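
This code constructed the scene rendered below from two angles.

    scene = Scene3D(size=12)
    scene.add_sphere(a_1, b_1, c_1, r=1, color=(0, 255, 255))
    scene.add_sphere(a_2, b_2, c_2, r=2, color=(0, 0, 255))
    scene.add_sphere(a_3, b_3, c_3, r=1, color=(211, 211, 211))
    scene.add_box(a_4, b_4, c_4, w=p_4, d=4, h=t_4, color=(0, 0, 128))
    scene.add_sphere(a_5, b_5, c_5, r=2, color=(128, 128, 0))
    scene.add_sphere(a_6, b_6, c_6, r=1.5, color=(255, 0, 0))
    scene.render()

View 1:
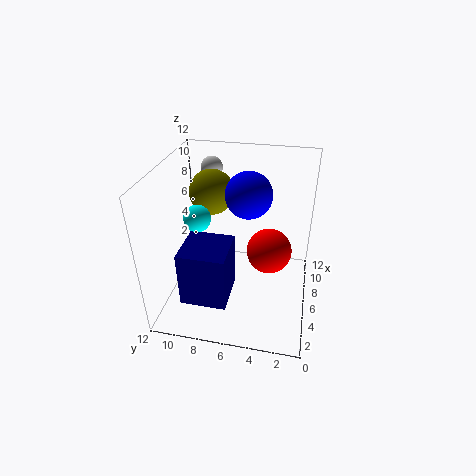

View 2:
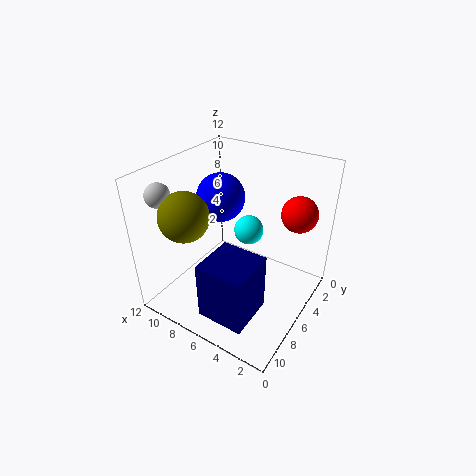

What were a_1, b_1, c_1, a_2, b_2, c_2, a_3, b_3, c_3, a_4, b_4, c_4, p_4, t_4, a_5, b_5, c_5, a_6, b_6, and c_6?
a_1 = 3.5; b_1 = 8.5; c_1 = 9; a_2 = 8; b_2 = 5.5; c_2 = 9; a_3 = 11; b_3 = 9.5; c_3 = 10; a_4 = 3; b_4 = 6.5; c_4 = 0.5; p_4 = 4; t_4 = 5; a_5 = 9; b_5 = 9; c_5 = 8.5; a_6 = 2; b_6 = 3; c_6 = 8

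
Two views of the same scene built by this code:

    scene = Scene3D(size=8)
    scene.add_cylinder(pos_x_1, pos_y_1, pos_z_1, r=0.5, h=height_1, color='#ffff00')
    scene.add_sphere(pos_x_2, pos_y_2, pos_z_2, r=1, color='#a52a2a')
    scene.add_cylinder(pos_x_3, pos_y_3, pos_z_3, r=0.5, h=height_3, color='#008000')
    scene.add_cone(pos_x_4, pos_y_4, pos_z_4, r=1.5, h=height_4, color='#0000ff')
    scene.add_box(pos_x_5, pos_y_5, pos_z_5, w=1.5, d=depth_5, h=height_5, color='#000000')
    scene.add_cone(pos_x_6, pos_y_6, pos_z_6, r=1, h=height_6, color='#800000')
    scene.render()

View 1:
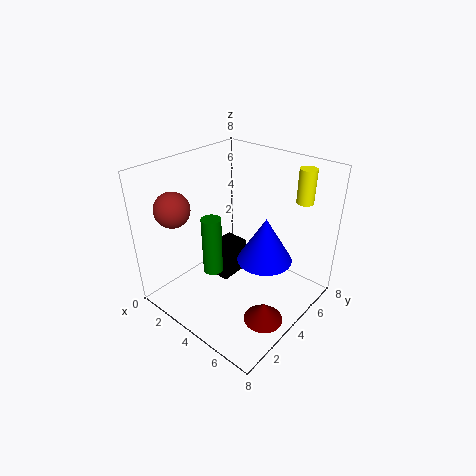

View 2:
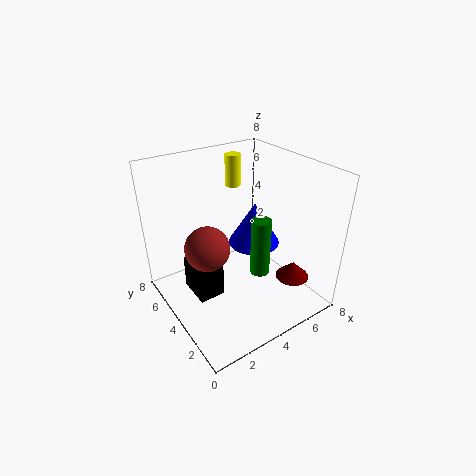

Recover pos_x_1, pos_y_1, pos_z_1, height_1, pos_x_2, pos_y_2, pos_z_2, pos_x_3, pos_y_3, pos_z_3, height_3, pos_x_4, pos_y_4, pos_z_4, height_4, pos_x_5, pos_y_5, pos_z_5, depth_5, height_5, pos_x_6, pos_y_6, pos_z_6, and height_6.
pos_x_1 = 6; pos_y_1 = 7.5; pos_z_1 = 5.5; height_1 = 2; pos_x_2 = 1; pos_y_2 = 2; pos_z_2 = 5.5; pos_x_3 = 4; pos_y_3 = 2; pos_z_3 = 3; height_3 = 3; pos_x_4 = 5.5; pos_y_4 = 4.5; pos_z_4 = 3; height_4 = 2.5; pos_x_5 = 1.5; pos_y_5 = 4; pos_z_5 = 0.5; depth_5 = 2; height_5 = 2; pos_x_6 = 7; pos_y_6 = 2.5; pos_z_6 = 1; height_6 = 1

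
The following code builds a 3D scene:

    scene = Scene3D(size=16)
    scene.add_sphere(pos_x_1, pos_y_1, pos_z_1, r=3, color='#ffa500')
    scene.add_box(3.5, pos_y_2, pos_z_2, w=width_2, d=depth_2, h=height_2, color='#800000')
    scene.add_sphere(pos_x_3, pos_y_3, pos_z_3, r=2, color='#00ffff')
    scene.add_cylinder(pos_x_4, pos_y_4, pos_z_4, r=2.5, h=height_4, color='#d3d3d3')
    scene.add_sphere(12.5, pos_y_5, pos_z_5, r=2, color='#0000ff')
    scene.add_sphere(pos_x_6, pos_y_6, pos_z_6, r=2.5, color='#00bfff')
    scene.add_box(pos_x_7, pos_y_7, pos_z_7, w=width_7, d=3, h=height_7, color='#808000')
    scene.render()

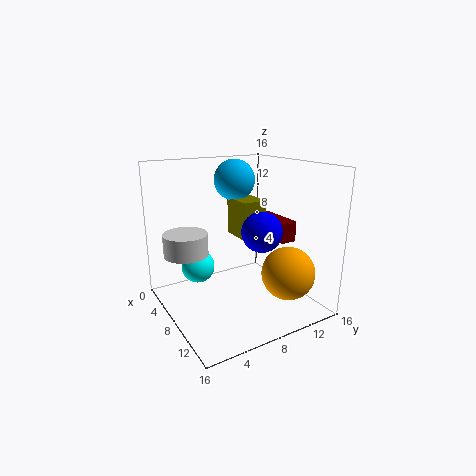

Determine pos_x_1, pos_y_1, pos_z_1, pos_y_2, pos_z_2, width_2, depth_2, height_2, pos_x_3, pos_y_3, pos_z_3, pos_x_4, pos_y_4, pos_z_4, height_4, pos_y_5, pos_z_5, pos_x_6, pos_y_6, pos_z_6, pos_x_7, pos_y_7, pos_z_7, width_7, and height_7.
pos_x_1 = 11.5; pos_y_1 = 12.5; pos_z_1 = 4; pos_y_2 = 13.5; pos_z_2 = 6.5; width_2 = 5.5; depth_2 = 2; height_2 = 2.5; pos_x_3 = 3.5; pos_y_3 = 5; pos_z_3 = 3.5; pos_x_4 = 5; pos_y_4 = 3; pos_z_4 = 6; height_4 = 2.5; pos_y_5 = 8; pos_z_5 = 10; pos_x_6 = 3; pos_y_6 = 10.5; pos_z_6 = 13.5; pos_x_7 = 3; pos_y_7 = 9.5; pos_z_7 = 7; width_7 = 4; height_7 = 4.5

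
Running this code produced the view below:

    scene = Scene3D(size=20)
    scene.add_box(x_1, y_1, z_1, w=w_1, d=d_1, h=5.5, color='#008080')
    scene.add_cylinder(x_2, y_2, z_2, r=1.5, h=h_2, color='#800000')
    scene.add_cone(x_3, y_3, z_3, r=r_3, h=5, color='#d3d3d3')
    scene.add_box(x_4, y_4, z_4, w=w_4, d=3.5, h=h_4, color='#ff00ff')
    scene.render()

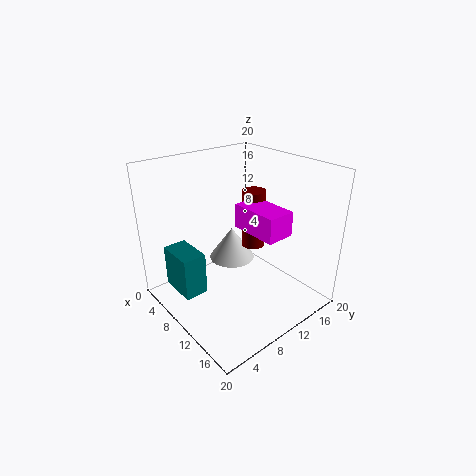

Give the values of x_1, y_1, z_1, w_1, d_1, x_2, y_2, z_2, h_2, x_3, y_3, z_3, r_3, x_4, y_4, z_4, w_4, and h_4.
x_1 = 6.5, y_1 = 0.5, z_1 = 5, w_1 = 5, d_1 = 3, x_2 = 12.5, y_2 = 10.5, z_2 = 10, h_2 = 7.5, x_3 = 5.5, y_3 = 12.5, z_3 = 4, r_3 = 3.5, x_4 = 12.5, y_4 = 7.5, z_4 = 13.5, w_4 = 6, h_4 = 3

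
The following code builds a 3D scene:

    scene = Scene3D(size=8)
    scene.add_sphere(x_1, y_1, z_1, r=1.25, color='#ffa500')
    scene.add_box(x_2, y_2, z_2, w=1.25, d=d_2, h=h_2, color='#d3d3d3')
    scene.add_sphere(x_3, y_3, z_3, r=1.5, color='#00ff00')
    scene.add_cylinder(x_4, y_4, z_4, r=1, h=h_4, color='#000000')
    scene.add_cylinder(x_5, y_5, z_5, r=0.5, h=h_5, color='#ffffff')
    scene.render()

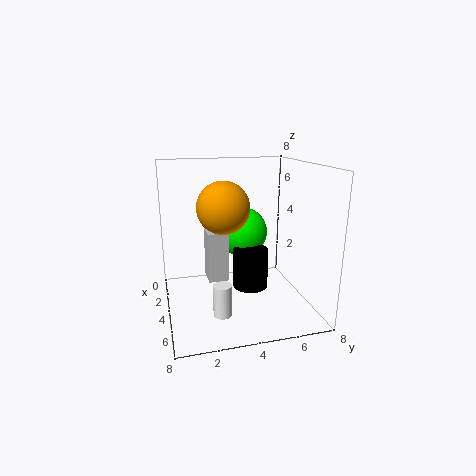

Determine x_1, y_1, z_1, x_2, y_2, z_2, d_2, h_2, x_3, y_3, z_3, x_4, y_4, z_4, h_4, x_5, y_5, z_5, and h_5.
x_1 = 6, y_1 = 2.75, z_1 = 6.25, x_2 = 4.75, y_2 = 2, z_2 = 2.5, d_2 = 1, h_2 = 2.5, x_3 = 2.25, y_3 = 4.75, z_3 = 3.75, x_4 = 4, y_4 = 4.75, z_4 = 1, h_4 = 2.25, x_5 = 5.5, y_5 = 2.75, z_5 = 0.25, h_5 = 1.75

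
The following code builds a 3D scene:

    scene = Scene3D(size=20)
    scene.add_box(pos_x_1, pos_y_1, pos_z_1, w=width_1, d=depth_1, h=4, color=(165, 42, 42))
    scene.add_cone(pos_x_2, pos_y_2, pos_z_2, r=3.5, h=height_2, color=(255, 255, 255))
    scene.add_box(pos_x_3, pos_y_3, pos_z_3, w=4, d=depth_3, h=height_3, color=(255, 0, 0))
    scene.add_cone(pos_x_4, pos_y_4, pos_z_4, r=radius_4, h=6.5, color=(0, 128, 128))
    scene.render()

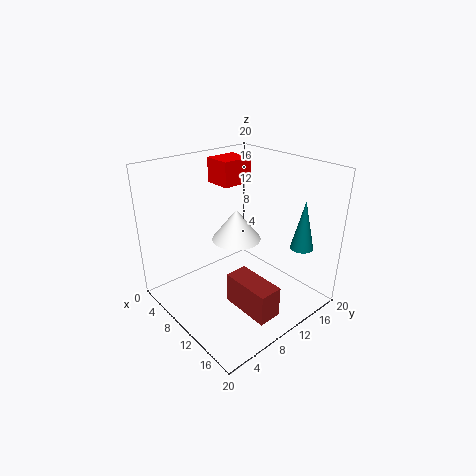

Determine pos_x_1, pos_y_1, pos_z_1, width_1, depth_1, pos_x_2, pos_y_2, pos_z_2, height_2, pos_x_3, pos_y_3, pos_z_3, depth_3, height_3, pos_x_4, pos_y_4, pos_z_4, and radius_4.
pos_x_1 = 13; pos_y_1 = 5.5; pos_z_1 = 3.5; width_1 = 6.5; depth_1 = 3; pos_x_2 = 8.5; pos_y_2 = 11; pos_z_2 = 9; height_2 = 4.5; pos_x_3 = 3.5; pos_y_3 = 10; pos_z_3 = 16.5; depth_3 = 4.5; height_3 = 3.5; pos_x_4 = 17.5; pos_y_4 = 14.5; pos_z_4 = 10; radius_4 = 1.5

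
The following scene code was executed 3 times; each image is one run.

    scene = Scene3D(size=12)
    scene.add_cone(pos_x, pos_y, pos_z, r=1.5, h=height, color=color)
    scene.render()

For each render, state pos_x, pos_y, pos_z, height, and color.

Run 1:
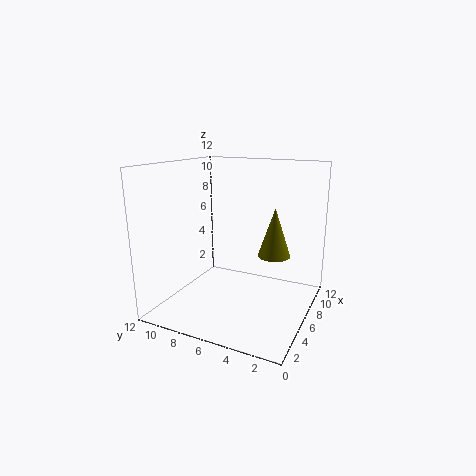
pos_x = 9.5, pos_y = 4, pos_z = 3.5, height = 4.5, color = 'olive'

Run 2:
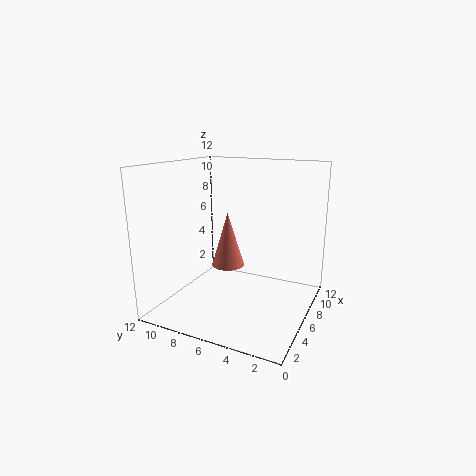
pos_x = 8, pos_y = 8, pos_z = 2.5, height = 5, color = 'salmon'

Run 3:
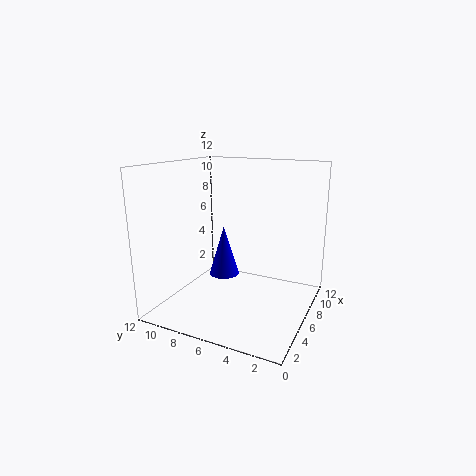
pos_x = 10, pos_y = 9.5, pos_z = 0.5, height = 5, color = 'blue'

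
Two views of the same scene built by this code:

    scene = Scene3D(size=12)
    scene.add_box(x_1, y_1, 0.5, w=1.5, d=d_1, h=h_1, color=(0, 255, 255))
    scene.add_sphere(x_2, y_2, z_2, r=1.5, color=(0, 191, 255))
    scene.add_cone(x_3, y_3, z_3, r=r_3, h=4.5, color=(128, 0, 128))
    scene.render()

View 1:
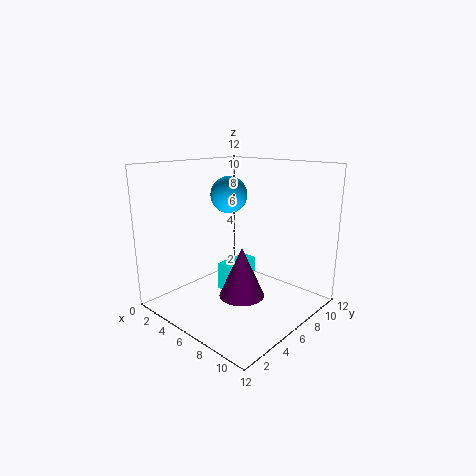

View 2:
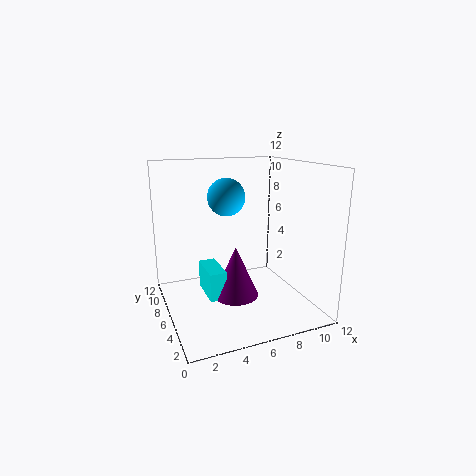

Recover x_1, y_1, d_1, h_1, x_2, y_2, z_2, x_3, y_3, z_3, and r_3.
x_1 = 3.5, y_1 = 6, d_1 = 3.5, h_1 = 2.5, x_2 = 5, y_2 = 6, z_2 = 9.5, x_3 = 6, y_3 = 6.5, z_3 = 0.5, r_3 = 2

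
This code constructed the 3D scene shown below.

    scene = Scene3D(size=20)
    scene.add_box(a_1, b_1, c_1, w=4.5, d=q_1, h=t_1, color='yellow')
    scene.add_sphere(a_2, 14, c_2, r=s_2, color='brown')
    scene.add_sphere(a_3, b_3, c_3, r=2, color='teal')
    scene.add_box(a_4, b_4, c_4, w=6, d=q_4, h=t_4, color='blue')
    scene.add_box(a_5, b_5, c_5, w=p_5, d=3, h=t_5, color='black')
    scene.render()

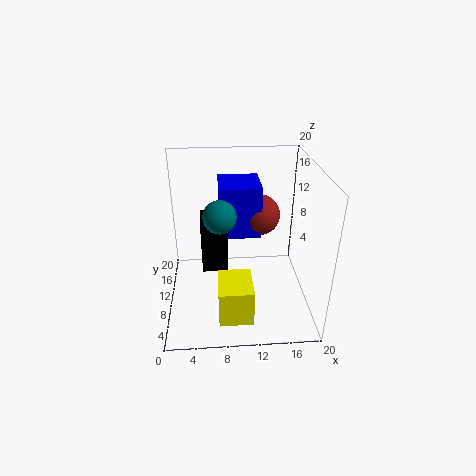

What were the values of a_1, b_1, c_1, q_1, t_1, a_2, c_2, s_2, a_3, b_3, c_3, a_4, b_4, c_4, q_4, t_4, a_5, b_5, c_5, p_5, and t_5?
a_1 = 7, b_1 = 2, c_1 = 1.5, q_1 = 5.5, t_1 = 5, a_2 = 13.5, c_2 = 11.5, s_2 = 3, a_3 = 7.5, b_3 = 5.5, c_3 = 15.5, a_4 = 7.5, b_4 = 11.5, c_4 = 9, q_4 = 6.5, t_4 = 7.5, a_5 = 5, b_5 = 8, c_5 = 6, p_5 = 3.5, t_5 = 8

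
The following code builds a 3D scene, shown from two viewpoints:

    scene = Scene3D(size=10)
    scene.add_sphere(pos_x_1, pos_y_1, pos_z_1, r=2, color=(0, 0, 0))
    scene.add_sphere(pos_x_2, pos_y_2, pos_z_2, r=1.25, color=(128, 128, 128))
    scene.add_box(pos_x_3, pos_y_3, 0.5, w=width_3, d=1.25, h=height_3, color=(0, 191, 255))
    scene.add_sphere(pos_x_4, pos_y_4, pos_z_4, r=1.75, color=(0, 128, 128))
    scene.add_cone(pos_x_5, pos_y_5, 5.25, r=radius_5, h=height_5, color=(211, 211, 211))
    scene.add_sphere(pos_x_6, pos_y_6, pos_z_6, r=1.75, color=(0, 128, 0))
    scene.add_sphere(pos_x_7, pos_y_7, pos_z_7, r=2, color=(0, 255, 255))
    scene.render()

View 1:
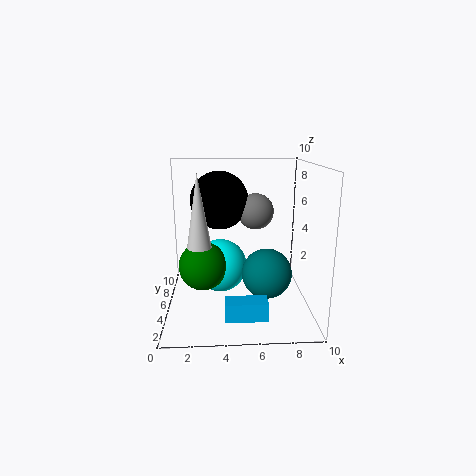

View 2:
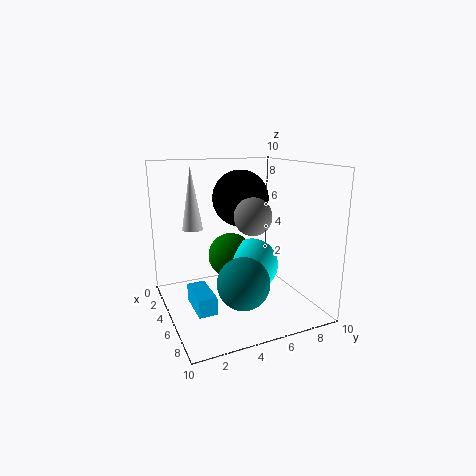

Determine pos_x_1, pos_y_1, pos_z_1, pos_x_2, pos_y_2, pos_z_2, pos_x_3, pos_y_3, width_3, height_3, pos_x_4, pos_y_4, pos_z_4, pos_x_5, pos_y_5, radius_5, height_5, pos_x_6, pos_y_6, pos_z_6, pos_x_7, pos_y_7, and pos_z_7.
pos_x_1 = 3.75, pos_y_1 = 5.75, pos_z_1 = 7.5, pos_x_2 = 6.25, pos_y_2 = 5.5, pos_z_2 = 6.75, pos_x_3 = 4, pos_y_3 = 1.5, width_3 = 2.75, height_3 = 1.25, pos_x_4 = 7, pos_y_4 = 4.5, pos_z_4 = 2.5, pos_x_5 = 2.5, pos_y_5 = 2.5, radius_5 = 0.75, height_5 = 4.5, pos_x_6 = 2.5, pos_y_6 = 5.5, pos_z_6 = 2.75, pos_x_7 = 3.75, pos_y_7 = 6.75, pos_z_7 = 2.25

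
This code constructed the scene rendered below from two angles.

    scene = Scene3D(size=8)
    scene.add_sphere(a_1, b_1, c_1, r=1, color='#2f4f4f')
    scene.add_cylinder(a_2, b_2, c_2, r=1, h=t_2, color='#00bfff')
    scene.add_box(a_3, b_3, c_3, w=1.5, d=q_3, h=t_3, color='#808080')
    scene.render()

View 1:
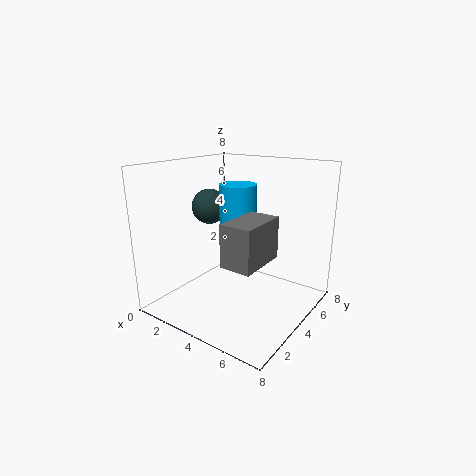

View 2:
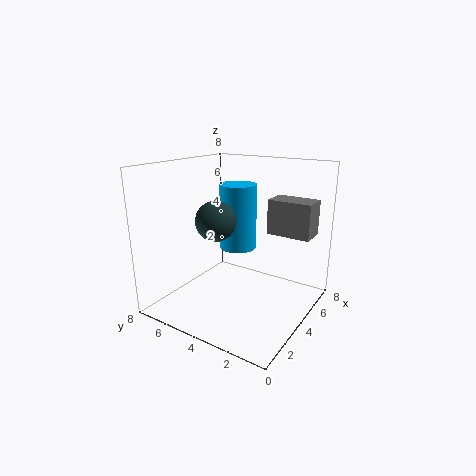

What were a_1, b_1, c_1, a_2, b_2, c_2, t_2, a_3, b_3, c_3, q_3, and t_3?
a_1 = 2; b_1 = 4; c_1 = 5.5; a_2 = 4; b_2 = 4; c_2 = 3.5; t_2 = 3.5; a_3 = 5.5; b_3 = 0.5; c_3 = 4; q_3 = 2.5; t_3 = 2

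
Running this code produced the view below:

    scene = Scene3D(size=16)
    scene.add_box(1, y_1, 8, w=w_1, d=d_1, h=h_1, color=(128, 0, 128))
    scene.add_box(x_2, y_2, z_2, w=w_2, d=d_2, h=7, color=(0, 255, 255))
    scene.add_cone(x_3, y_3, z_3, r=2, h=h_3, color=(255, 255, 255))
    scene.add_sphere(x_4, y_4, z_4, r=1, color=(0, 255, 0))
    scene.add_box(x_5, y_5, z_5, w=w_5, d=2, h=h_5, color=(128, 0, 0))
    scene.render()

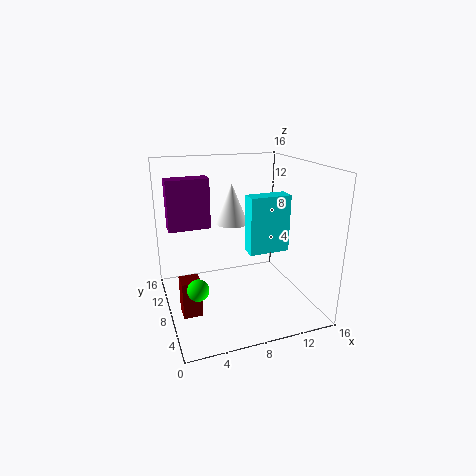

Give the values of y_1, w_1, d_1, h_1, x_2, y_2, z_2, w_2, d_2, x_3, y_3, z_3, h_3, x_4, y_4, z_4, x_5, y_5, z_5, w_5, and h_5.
y_1 = 12; w_1 = 5; d_1 = 2; h_1 = 6; x_2 = 10; y_2 = 9; z_2 = 5; w_2 = 5; d_2 = 2; x_3 = 9; y_3 = 13; z_3 = 8; h_3 = 5; x_4 = 2; y_4 = 2; z_4 = 6; x_5 = 1; y_5 = 5; z_5 = 1; w_5 = 2; h_5 = 4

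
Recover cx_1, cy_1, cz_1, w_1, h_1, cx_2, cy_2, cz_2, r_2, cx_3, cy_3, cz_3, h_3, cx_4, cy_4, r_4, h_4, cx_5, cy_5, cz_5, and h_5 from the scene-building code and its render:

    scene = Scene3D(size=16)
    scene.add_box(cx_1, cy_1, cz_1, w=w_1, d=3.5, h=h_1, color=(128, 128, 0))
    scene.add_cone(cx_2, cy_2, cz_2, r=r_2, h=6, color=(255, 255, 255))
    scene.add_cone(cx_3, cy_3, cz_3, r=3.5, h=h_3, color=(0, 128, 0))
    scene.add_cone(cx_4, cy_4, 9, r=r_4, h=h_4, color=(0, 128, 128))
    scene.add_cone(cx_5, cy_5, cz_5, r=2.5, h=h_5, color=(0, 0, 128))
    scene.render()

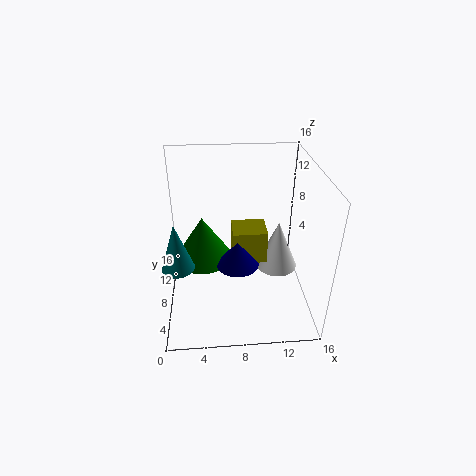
cx_1 = 7.5; cy_1 = 8.5; cz_1 = 4; w_1 = 4; h_1 = 4; cx_2 = 13; cy_2 = 10; cz_2 = 2.5; r_2 = 2.5; cx_3 = 4; cy_3 = 11; cz_3 = 3.5; h_3 = 5.5; cx_4 = 2; cy_4 = 2; r_4 = 1.5; h_4 = 4.5; cx_5 = 8; cy_5 = 8.5; cz_5 = 4; h_5 = 3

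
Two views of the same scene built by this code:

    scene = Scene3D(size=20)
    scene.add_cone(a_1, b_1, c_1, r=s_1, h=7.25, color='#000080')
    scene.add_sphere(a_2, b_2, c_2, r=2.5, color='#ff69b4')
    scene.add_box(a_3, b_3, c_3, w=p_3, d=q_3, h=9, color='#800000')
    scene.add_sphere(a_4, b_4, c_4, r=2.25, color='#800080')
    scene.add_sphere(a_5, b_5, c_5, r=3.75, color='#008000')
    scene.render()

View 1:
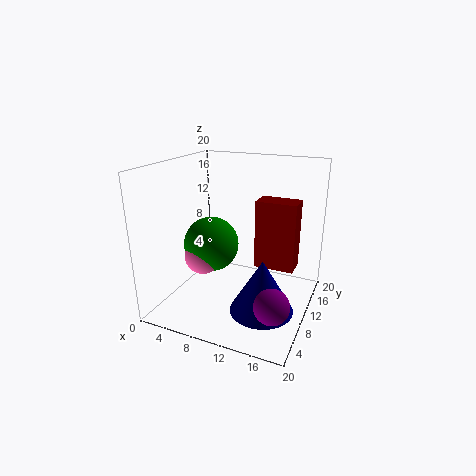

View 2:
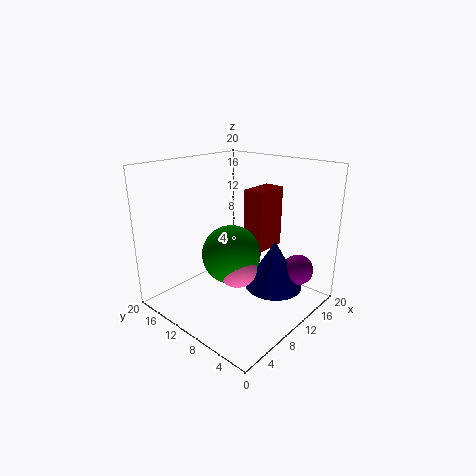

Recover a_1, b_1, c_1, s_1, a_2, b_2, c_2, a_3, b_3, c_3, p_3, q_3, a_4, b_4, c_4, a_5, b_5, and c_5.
a_1 = 14.75, b_1 = 7, c_1 = 1.5, s_1 = 4.25, a_2 = 6.25, b_2 = 6.75, c_2 = 8, a_3 = 13, b_3 = 8.5, c_3 = 7, p_3 = 5.25, q_3 = 3, a_4 = 17, b_4 = 4.25, c_4 = 4.25, a_5 = 6.75, b_5 = 8.25, c_5 = 9.25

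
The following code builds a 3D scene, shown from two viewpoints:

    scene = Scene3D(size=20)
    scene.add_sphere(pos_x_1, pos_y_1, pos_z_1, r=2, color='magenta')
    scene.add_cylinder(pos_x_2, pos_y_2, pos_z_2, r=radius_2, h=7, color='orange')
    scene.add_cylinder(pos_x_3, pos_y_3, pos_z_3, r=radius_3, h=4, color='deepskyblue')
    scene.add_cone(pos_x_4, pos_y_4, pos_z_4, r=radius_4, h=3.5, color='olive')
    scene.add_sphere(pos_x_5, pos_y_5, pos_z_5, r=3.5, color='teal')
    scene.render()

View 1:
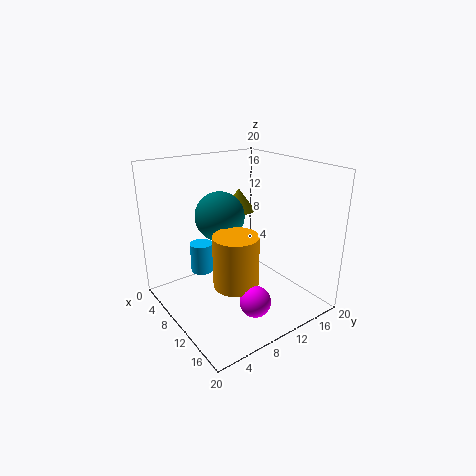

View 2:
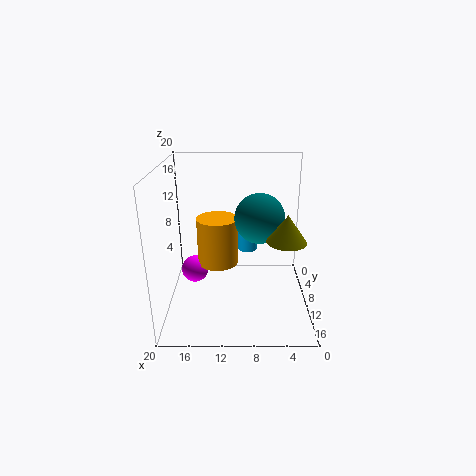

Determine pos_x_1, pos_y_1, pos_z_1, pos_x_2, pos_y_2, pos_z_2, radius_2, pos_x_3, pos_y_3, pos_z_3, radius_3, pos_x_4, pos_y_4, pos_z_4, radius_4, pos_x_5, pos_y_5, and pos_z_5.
pos_x_1 = 16.5, pos_y_1 = 8, pos_z_1 = 4, pos_x_2 = 13, pos_y_2 = 7.5, pos_z_2 = 5, radius_2 = 3, pos_x_3 = 8.5, pos_y_3 = 5, pos_z_3 = 6, radius_3 = 1.5, pos_x_4 = 4, pos_y_4 = 14.5, pos_z_4 = 11.5, radius_4 = 2.5, pos_x_5 = 7, pos_y_5 = 9, pos_z_5 = 12.5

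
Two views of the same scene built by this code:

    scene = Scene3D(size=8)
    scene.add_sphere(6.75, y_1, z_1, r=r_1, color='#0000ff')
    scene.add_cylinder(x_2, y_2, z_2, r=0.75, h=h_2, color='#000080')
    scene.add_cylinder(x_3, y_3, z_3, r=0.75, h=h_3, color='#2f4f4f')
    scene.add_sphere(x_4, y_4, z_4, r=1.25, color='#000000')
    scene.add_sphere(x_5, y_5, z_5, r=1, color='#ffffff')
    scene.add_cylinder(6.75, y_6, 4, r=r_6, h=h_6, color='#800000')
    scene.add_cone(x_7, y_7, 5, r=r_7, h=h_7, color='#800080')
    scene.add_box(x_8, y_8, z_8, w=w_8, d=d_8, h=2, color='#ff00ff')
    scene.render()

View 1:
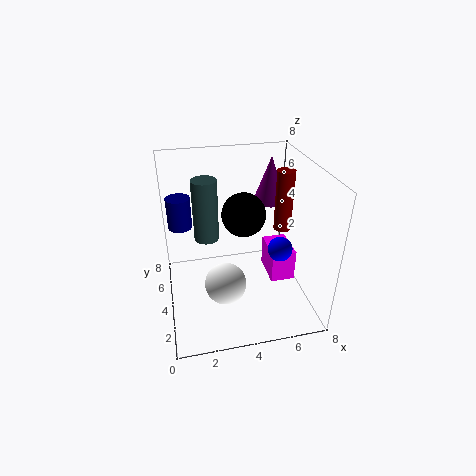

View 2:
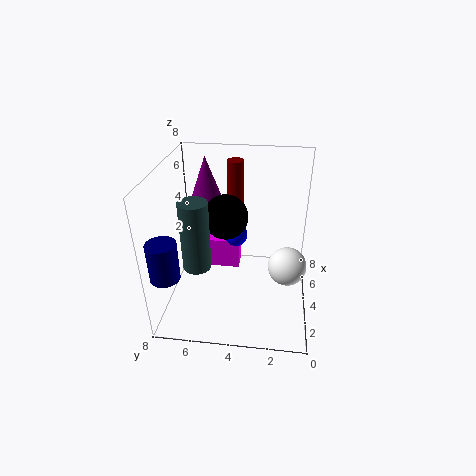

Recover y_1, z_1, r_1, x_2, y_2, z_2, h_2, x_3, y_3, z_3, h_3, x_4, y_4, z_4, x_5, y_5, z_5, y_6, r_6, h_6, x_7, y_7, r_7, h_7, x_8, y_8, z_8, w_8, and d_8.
y_1 = 4.5, z_1 = 2.5, r_1 = 0.75, x_2 = 1, y_2 = 7.25, z_2 = 3.25, h_2 = 2, x_3 = 2.5, y_3 = 6, z_3 = 3, h_3 = 3.75, x_4 = 4.5, y_4 = 4.75, z_4 = 5, x_5 = 2.75, y_5 = 1.25, z_5 = 3.25, y_6 = 4.5, r_6 = 0.5, h_6 = 3.5, x_7 = 6.5, y_7 = 6.25, r_7 = 1, h_7 = 2.75, x_8 = 6.25, y_8 = 4.25, z_8 = 0.25, w_8 = 1.5, d_8 = 2.25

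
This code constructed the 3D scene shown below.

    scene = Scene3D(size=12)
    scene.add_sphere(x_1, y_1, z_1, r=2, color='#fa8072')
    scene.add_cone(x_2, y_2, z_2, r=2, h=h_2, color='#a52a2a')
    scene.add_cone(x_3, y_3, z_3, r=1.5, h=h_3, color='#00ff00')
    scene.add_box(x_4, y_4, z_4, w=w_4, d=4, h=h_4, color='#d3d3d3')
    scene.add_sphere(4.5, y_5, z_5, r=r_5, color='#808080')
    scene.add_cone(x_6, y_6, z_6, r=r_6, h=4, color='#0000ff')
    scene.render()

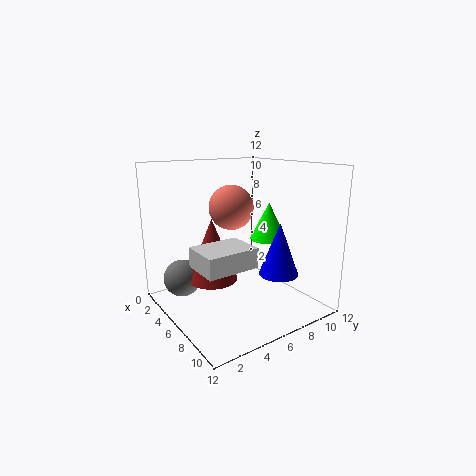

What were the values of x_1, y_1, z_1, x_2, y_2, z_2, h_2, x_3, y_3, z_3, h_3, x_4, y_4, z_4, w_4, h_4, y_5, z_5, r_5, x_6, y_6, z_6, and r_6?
x_1 = 3.5, y_1 = 7, z_1 = 8, x_2 = 6, y_2 = 3.5, z_2 = 3, h_2 = 5, x_3 = 7.5, y_3 = 8, z_3 = 6, h_3 = 3, x_4 = 7, y_4 = 1, z_4 = 5, w_4 = 3, h_4 = 1.5, y_5 = 1.5, z_5 = 3, r_5 = 1.5, x_6 = 10, y_6 = 7, z_6 = 4, r_6 = 1.5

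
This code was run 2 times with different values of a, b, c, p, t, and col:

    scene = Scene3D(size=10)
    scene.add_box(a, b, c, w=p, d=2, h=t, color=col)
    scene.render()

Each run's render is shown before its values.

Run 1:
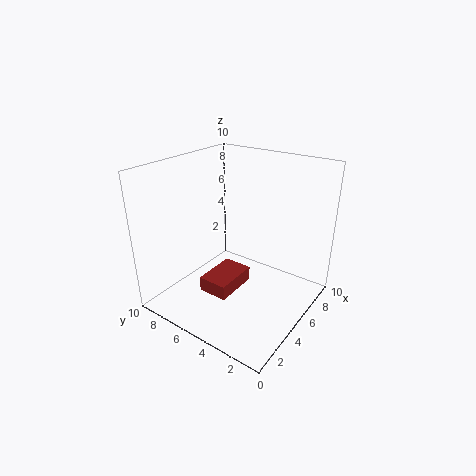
a = 2, b = 4, c = 2, p = 3, t = 1, col = 'brown'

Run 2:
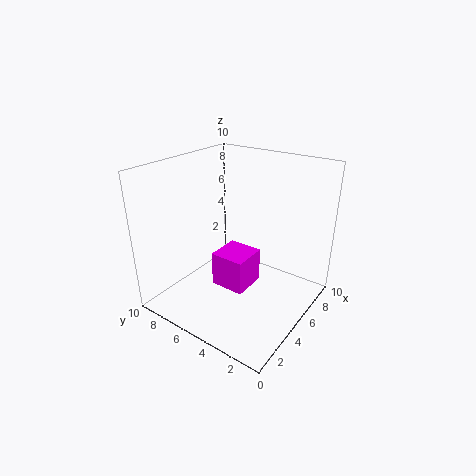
a = 1, b = 2, c = 4, p = 2, t = 2, col = 'magenta'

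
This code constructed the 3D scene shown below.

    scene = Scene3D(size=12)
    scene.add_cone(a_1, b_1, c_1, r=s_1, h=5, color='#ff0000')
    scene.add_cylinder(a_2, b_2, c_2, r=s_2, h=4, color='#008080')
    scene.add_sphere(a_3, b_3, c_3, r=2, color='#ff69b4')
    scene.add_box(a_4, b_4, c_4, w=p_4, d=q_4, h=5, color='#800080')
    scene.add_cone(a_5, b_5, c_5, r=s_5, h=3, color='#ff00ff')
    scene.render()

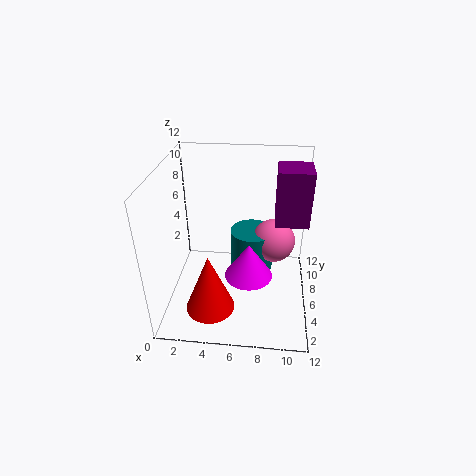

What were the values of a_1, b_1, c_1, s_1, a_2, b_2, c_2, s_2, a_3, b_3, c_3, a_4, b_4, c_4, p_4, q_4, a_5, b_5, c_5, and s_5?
a_1 = 4
b_1 = 3
c_1 = 1
s_1 = 2
a_2 = 7
b_2 = 9
c_2 = 1
s_2 = 2
a_3 = 9
b_3 = 9
c_3 = 4
a_4 = 9
b_4 = 8
c_4 = 6
p_4 = 3
q_4 = 3
a_5 = 7
b_5 = 5
c_5 = 3
s_5 = 2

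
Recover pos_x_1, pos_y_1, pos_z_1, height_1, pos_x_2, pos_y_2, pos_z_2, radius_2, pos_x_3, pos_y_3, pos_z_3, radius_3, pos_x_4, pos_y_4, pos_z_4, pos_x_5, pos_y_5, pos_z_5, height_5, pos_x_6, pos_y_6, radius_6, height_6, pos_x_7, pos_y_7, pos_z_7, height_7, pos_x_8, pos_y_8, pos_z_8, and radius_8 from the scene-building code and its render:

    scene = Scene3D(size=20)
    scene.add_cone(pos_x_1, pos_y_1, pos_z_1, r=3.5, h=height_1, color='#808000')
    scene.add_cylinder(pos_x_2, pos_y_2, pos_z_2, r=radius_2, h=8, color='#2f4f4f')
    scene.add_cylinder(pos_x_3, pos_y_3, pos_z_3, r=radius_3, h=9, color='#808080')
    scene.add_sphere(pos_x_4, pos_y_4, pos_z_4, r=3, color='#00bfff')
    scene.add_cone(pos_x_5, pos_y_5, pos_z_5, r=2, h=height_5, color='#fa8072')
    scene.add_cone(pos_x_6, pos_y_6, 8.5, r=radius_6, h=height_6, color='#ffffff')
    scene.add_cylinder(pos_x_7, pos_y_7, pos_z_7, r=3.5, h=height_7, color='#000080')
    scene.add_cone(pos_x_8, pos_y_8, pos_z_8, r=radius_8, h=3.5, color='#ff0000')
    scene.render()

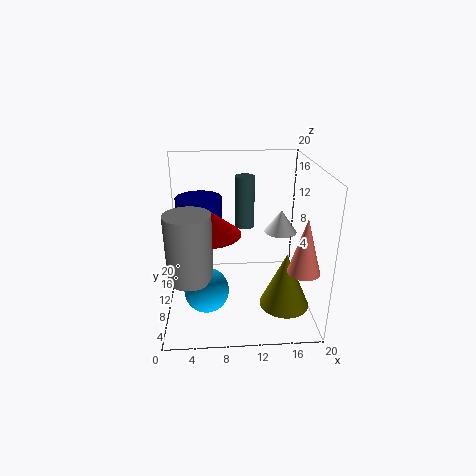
pos_x_1 = 16.5, pos_y_1 = 7.5, pos_z_1 = 0.5, height_1 = 8, pos_x_2 = 11.5, pos_y_2 = 16.5, pos_z_2 = 9, radius_2 = 1.5, pos_x_3 = 3.5, pos_y_3 = 6.5, pos_z_3 = 6, radius_3 = 3, pos_x_4 = 5.5, pos_y_4 = 6.5, pos_z_4 = 4, pos_x_5 = 17.5, pos_y_5 = 3, pos_z_5 = 8.5, height_5 = 7, pos_x_6 = 17, pos_y_6 = 15, radius_6 = 2.5, height_6 = 3.5, pos_x_7 = 4.5, pos_y_7 = 16, pos_z_7 = 8.5, height_7 = 5.5, pos_x_8 = 6, pos_y_8 = 10.5, pos_z_8 = 10.5, radius_8 = 4.5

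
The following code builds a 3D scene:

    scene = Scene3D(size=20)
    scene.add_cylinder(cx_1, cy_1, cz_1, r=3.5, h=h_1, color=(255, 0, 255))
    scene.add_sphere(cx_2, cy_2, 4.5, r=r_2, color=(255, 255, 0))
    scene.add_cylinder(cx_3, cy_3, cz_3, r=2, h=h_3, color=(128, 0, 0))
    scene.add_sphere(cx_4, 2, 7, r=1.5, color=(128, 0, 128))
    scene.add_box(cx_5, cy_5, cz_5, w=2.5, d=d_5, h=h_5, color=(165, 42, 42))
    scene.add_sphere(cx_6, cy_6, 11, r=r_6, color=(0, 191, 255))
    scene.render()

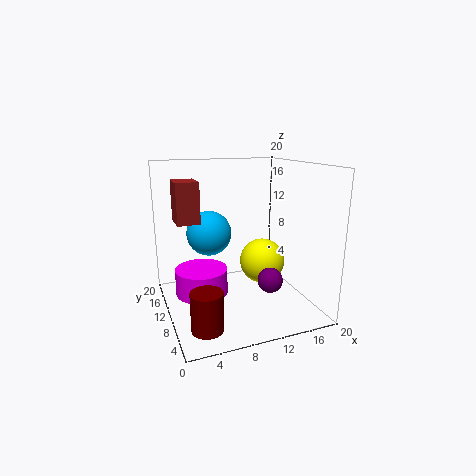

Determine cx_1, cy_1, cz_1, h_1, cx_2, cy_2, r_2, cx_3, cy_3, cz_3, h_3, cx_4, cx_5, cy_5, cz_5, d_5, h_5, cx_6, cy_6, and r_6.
cx_1 = 4.5
cy_1 = 9.5
cz_1 = 3
h_1 = 3.5
cx_2 = 15.5
cy_2 = 13.5
r_2 = 3.5
cx_3 = 3.5
cy_3 = 3.5
cz_3 = 1
h_3 = 5
cx_4 = 11
cx_5 = 0.5
cy_5 = 3
cz_5 = 14.5
d_5 = 3
h_5 = 4.5
cx_6 = 6
cy_6 = 10.5
r_6 = 3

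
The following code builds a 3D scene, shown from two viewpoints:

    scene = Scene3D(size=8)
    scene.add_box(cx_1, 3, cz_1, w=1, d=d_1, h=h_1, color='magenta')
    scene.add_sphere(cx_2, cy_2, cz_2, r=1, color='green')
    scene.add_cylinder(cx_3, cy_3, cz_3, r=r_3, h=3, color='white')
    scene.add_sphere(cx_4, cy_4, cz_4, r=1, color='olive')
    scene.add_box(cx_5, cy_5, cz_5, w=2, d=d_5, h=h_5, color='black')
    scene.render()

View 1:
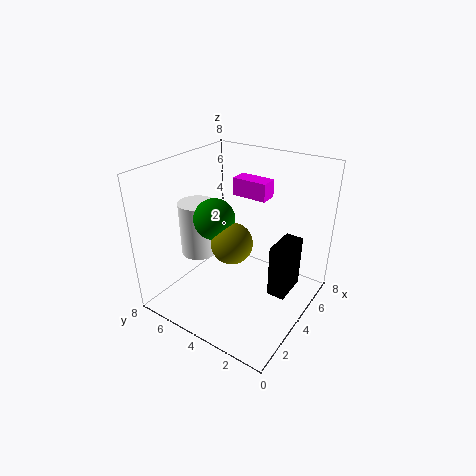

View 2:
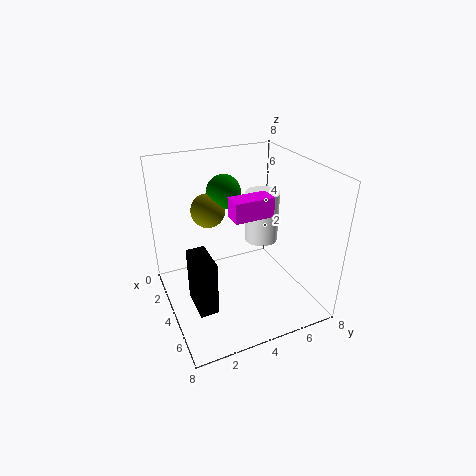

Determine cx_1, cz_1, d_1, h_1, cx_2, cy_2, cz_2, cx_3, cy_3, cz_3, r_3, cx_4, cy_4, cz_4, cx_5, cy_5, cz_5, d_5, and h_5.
cx_1 = 5; cz_1 = 6; d_1 = 2; h_1 = 1; cx_2 = 2; cy_2 = 4; cz_2 = 6; cx_3 = 3; cy_3 = 6; cz_3 = 3; r_3 = 1; cx_4 = 2; cy_4 = 3; cz_4 = 5; cx_5 = 4; cy_5 = 1; cz_5 = 1; d_5 = 1; h_5 = 3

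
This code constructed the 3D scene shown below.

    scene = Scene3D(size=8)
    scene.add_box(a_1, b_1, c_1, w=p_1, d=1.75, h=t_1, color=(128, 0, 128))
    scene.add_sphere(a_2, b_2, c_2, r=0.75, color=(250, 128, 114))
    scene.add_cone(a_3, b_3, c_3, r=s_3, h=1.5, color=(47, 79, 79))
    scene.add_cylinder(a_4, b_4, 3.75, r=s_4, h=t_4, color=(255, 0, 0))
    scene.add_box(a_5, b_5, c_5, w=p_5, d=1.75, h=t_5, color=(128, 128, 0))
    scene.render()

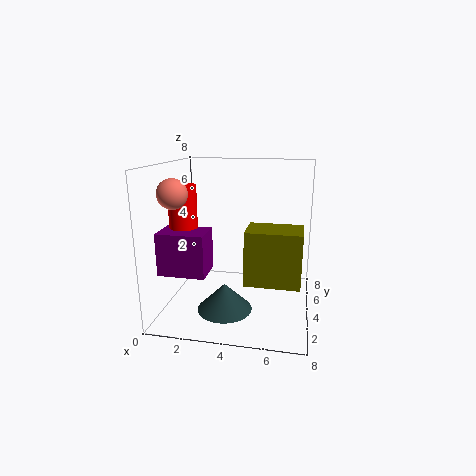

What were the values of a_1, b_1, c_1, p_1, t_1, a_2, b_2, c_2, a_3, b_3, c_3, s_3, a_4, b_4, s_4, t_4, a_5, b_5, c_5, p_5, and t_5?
a_1 = 0.25, b_1 = 1.5, c_1 = 2.5, p_1 = 2.5, t_1 = 2.25, a_2 = 1.25, b_2 = 1.75, c_2 = 6.75, a_3 = 3.5, b_3 = 2.75, c_3 = 0.25, s_3 = 1.5, a_4 = 1.25, b_4 = 3, s_4 = 0.75, t_4 = 3.25, a_5 = 5, b_5 = 0.25, c_5 = 3, p_5 = 2.5, t_5 = 2.5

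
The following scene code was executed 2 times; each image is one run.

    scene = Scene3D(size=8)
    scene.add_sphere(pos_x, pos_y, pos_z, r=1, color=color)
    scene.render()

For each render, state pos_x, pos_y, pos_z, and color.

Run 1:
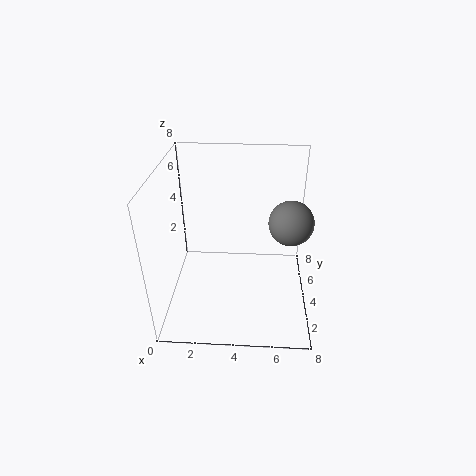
pos_x = 6.5
pos_y = 1.5
pos_z = 6.5
color = 'gray'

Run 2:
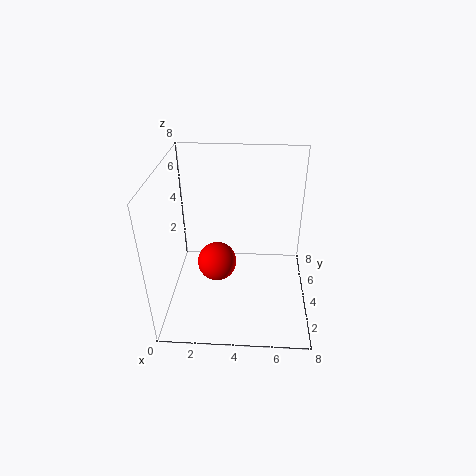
pos_x = 3
pos_y = 2.5
pos_z = 3.5
color = 'red'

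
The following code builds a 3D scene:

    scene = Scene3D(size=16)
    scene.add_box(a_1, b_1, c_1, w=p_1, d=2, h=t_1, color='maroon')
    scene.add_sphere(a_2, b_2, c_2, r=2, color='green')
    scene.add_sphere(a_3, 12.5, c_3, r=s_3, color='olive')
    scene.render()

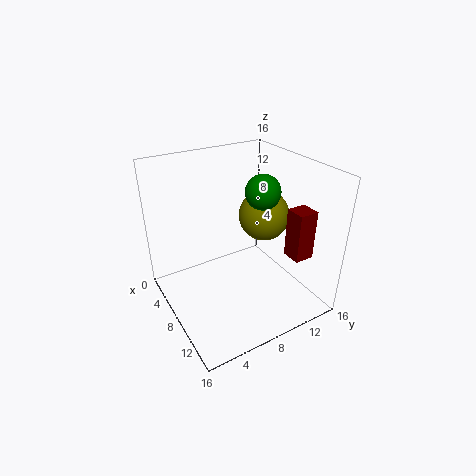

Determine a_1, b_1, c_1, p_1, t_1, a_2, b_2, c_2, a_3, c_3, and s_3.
a_1 = 13; b_1 = 10.5; c_1 = 8; p_1 = 2; t_1 = 5; a_2 = 7.5; b_2 = 11.5; c_2 = 12.5; a_3 = 6.5; c_3 = 9; s_3 = 3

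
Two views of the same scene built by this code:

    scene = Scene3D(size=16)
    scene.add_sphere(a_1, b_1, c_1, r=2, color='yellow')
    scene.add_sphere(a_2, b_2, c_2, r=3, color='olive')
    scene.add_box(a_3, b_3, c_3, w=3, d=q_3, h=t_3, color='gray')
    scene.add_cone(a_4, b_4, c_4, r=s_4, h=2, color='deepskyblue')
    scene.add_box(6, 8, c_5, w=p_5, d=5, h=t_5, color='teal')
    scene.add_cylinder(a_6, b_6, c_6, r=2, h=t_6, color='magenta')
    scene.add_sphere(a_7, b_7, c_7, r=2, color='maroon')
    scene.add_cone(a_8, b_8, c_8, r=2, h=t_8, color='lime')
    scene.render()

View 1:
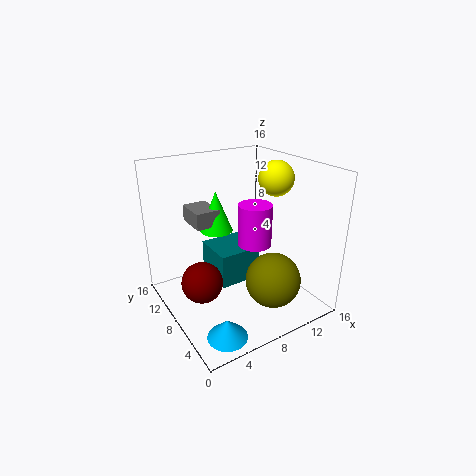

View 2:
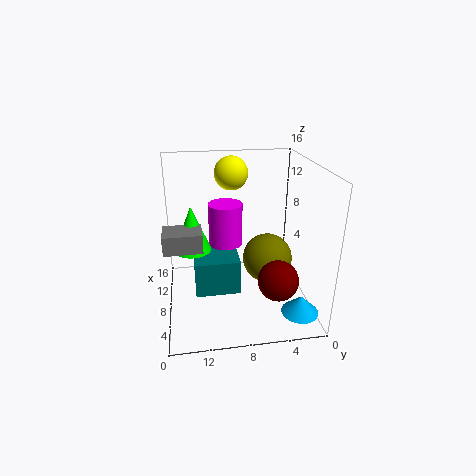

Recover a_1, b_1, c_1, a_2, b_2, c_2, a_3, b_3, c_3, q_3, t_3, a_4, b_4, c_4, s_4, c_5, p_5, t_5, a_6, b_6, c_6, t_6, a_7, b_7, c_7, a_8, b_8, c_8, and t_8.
a_1 = 13
b_1 = 8
c_1 = 14
a_2 = 10
b_2 = 4
c_2 = 4
a_3 = 5
b_3 = 12
c_3 = 8
q_3 = 4
t_3 = 2
a_4 = 3
b_4 = 2
c_4 = 1
s_4 = 2
c_5 = 2
p_5 = 5
t_5 = 4
a_6 = 11
b_6 = 9
c_6 = 6
t_6 = 5
a_7 = 2
b_7 = 5
c_7 = 6
a_8 = 8
b_8 = 13
c_8 = 7
t_8 = 5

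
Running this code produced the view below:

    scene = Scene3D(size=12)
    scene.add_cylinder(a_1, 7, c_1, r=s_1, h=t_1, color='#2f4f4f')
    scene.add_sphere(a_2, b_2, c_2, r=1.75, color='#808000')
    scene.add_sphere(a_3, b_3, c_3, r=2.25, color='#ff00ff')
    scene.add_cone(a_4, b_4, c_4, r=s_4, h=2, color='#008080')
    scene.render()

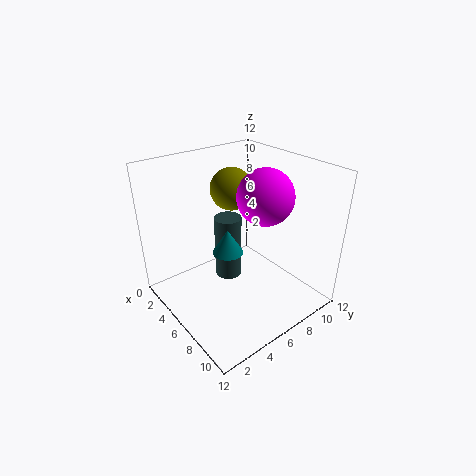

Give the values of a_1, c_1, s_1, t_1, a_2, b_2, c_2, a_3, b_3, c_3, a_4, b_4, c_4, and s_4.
a_1 = 3.25; c_1 = 0.5; s_1 = 1.25; t_1 = 6; a_2 = 4.5; b_2 = 6.5; c_2 = 9.75; a_3 = 7.5; b_3 = 7.5; c_3 = 9.75; a_4 = 6.25; b_4 = 4.75; c_4 = 5.25; s_4 = 1.25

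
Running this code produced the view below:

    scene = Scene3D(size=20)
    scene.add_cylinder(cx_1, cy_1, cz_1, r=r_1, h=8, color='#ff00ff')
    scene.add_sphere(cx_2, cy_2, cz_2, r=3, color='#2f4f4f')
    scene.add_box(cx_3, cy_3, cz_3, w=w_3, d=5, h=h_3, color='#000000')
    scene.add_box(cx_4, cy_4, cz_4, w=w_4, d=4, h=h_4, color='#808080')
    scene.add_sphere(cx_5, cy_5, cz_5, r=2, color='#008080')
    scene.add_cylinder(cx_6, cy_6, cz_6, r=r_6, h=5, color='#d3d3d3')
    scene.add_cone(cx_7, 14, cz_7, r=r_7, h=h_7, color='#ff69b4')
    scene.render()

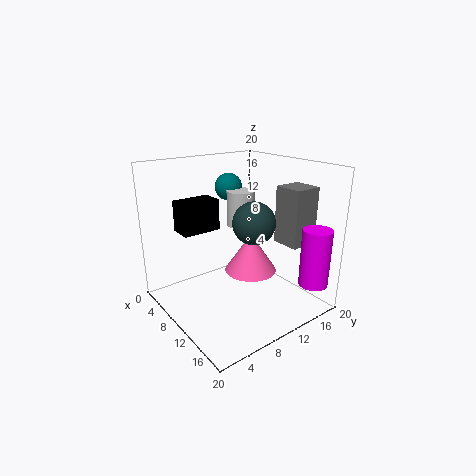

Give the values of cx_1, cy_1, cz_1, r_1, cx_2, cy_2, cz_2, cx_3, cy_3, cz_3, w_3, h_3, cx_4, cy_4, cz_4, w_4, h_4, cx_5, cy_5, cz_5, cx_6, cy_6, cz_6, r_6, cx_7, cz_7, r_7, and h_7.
cx_1 = 18; cy_1 = 17; cz_1 = 4; r_1 = 2; cx_2 = 11; cy_2 = 12; cz_2 = 12; cx_3 = 7; cy_3 = 2; cz_3 = 12; w_3 = 3; h_3 = 4; cx_4 = 12; cy_4 = 15; cz_4 = 9; w_4 = 4; h_4 = 8; cx_5 = 5; cy_5 = 12; cz_5 = 16; cx_6 = 8; cy_6 = 12; cz_6 = 11; r_6 = 2; cx_7 = 8; cz_7 = 3; r_7 = 4; h_7 = 6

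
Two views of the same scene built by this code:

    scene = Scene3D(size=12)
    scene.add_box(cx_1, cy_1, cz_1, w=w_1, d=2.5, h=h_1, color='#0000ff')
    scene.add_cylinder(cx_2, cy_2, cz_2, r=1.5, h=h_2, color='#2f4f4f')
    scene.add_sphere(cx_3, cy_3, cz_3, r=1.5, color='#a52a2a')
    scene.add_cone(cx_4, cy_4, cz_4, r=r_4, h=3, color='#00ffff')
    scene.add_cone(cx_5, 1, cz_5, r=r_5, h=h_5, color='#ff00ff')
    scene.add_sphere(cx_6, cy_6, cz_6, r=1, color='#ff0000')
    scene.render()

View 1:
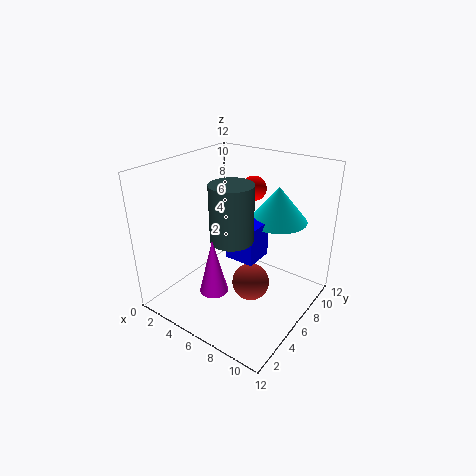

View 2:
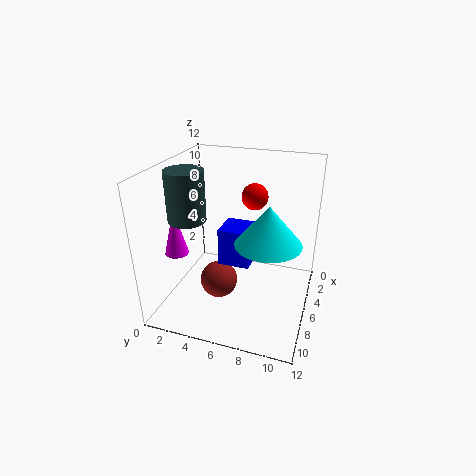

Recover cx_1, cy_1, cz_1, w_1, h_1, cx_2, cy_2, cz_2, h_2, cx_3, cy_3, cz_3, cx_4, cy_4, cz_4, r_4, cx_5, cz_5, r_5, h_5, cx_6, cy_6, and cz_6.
cx_1 = 5.5; cy_1 = 5; cz_1 = 4.5; w_1 = 2.5; h_1 = 3; cx_2 = 8; cy_2 = 2.5; cz_2 = 8; h_2 = 4; cx_3 = 8; cy_3 = 5; cz_3 = 3; cx_4 = 8; cy_4 = 9; cz_4 = 7; r_4 = 2.5; cx_5 = 7.5; cz_5 = 4.5; r_5 = 1; h_5 = 4; cx_6 = 6.5; cy_6 = 7.5; cz_6 = 10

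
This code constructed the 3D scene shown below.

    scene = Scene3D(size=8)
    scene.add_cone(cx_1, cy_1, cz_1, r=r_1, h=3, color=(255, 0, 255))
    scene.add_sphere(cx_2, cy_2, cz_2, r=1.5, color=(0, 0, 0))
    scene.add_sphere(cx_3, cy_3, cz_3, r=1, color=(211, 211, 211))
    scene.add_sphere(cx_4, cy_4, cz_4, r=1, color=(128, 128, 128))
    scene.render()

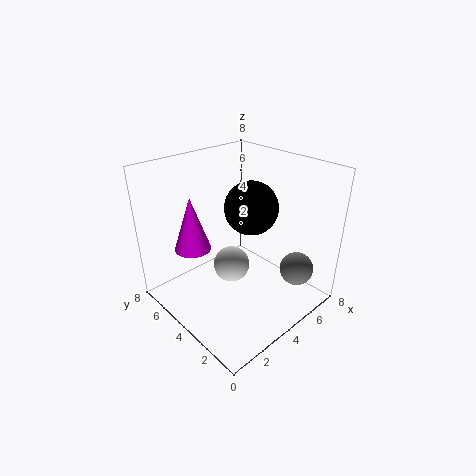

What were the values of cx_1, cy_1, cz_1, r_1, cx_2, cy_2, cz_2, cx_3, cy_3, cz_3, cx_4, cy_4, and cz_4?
cx_1 = 2, cy_1 = 5.5, cz_1 = 3.5, r_1 = 1, cx_2 = 5, cy_2 = 4, cz_2 = 5.5, cx_3 = 3.5, cy_3 = 4, cz_3 = 2.5, cx_4 = 7, cy_4 = 2, cz_4 = 1.5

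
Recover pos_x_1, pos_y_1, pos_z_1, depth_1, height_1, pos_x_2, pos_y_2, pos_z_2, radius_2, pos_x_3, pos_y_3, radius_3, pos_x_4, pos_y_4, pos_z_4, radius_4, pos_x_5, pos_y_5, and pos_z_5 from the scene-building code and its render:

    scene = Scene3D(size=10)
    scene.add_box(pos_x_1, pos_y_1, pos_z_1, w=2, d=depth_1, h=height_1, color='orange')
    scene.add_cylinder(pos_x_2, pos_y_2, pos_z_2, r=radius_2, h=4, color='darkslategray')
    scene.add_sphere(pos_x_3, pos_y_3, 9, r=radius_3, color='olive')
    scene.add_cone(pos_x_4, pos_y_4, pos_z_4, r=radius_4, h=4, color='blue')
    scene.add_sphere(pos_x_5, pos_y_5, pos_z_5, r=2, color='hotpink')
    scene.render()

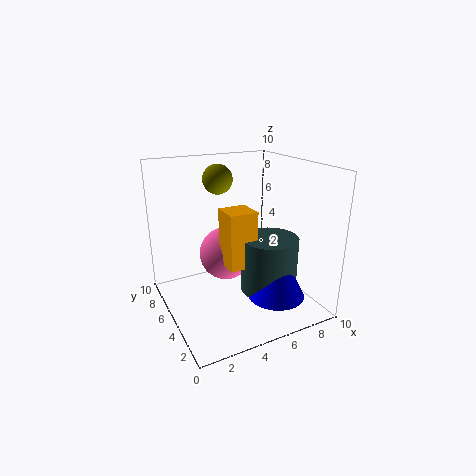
pos_x_1 = 4
pos_y_1 = 4
pos_z_1 = 3
depth_1 = 2
height_1 = 4
pos_x_2 = 7
pos_y_2 = 4
pos_z_2 = 1
radius_2 = 2
pos_x_3 = 4
pos_y_3 = 6
radius_3 = 1
pos_x_4 = 7
pos_y_4 = 3
pos_z_4 = 1
radius_4 = 2
pos_x_5 = 5
pos_y_5 = 7
pos_z_5 = 3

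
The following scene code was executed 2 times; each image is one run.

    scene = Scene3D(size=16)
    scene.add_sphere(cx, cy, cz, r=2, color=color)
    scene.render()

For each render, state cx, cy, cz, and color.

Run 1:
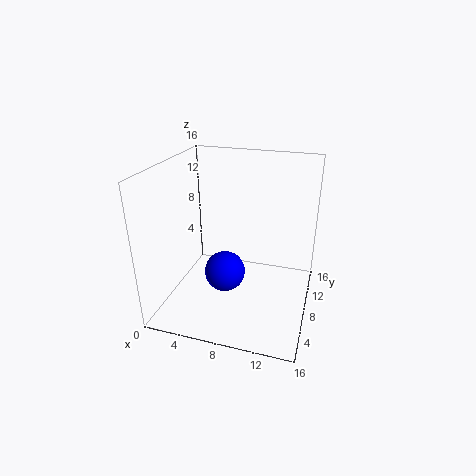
cx = 8, cy = 3.5, cz = 6.5, color = 'blue'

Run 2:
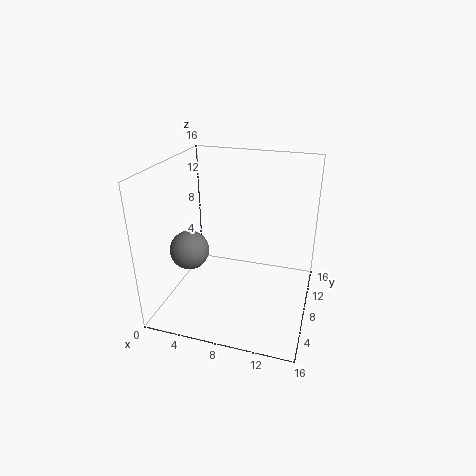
cx = 4, cy = 4, cz = 8, color = 'gray'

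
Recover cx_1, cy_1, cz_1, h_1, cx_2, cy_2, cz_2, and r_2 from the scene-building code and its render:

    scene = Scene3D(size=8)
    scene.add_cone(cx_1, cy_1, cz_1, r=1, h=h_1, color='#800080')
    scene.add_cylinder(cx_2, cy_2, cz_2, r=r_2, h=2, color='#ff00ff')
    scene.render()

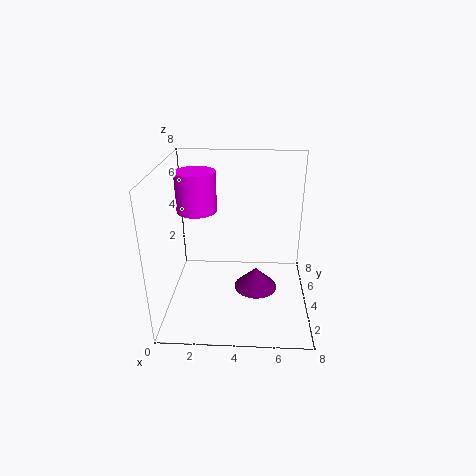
cx_1 = 5, cy_1 = 1, cz_1 = 3, h_1 = 1, cx_2 = 2, cy_2 = 3, cz_2 = 6, r_2 = 1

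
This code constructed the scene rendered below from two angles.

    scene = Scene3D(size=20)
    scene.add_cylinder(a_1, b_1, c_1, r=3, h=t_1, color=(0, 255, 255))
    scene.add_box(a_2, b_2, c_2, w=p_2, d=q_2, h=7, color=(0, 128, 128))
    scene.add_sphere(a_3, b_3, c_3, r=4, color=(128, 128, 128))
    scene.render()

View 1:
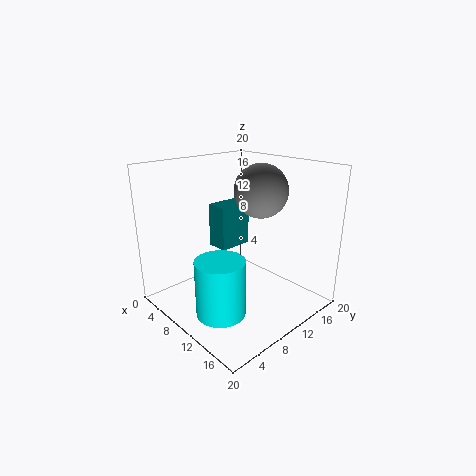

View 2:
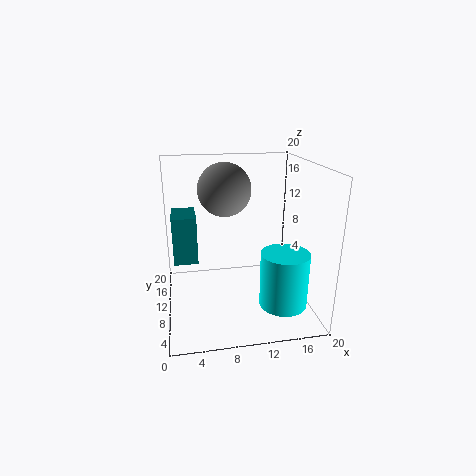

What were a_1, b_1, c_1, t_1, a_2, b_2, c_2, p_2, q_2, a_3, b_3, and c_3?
a_1 = 14.5, b_1 = 3, c_1 = 3.5, t_1 = 7, a_2 = 1, b_2 = 12, c_2 = 5.5, p_2 = 3.5, q_2 = 5.5, a_3 = 9, b_3 = 15.5, c_3 = 15.5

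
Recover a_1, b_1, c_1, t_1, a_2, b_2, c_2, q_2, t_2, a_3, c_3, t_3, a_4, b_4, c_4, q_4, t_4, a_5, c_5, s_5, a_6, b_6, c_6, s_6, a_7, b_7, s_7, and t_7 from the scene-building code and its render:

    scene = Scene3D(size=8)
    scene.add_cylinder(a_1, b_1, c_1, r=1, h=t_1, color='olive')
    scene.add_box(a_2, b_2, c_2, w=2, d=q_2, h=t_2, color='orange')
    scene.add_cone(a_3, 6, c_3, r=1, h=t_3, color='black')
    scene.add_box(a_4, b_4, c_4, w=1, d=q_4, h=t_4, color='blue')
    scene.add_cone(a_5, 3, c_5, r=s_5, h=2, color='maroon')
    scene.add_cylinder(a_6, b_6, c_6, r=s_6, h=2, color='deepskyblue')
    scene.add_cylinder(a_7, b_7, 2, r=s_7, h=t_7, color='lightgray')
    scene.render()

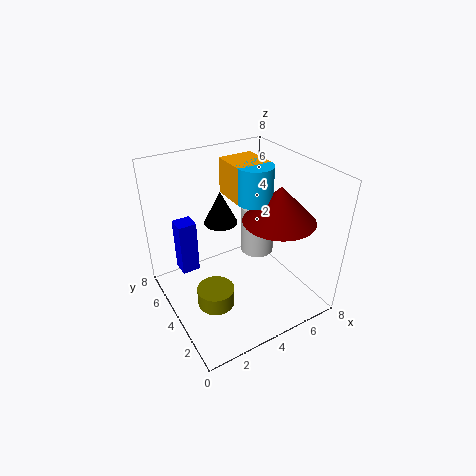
a_1 = 2; b_1 = 3; c_1 = 1; t_1 = 1; a_2 = 4; b_2 = 4; c_2 = 6; q_2 = 2; t_2 = 2; a_3 = 4; c_3 = 4; t_3 = 2; a_4 = 1; b_4 = 5; c_4 = 2; q_4 = 1; t_4 = 3; a_5 = 6; c_5 = 5; s_5 = 2; a_6 = 5; b_6 = 4; c_6 = 6; s_6 = 1; a_7 = 6; b_7 = 5; s_7 = 1; t_7 = 3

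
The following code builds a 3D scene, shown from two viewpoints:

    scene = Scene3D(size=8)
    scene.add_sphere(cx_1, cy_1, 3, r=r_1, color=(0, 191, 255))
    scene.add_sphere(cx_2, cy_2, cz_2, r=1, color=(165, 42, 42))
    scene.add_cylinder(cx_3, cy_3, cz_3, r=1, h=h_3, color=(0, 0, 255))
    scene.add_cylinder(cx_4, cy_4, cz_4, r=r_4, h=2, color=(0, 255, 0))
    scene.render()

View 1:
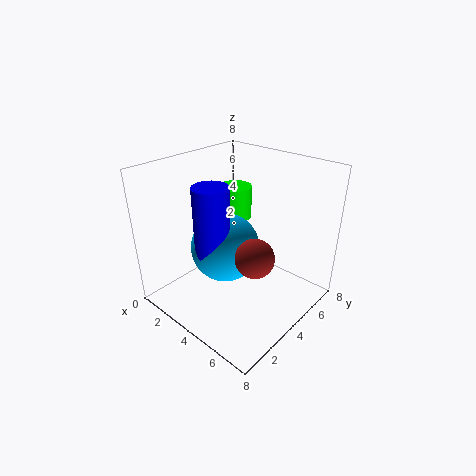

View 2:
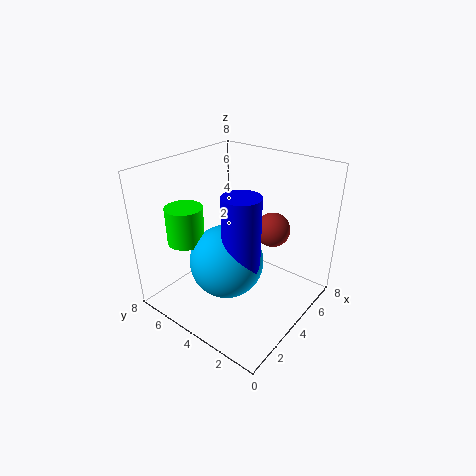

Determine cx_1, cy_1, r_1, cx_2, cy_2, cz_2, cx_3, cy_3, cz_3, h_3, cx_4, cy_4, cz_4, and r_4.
cx_1 = 3
cy_1 = 4
r_1 = 2
cx_2 = 6
cy_2 = 3
cz_2 = 4
cx_3 = 3
cy_3 = 3
cz_3 = 3
h_3 = 4
cx_4 = 2
cy_4 = 6
cz_4 = 4
r_4 = 1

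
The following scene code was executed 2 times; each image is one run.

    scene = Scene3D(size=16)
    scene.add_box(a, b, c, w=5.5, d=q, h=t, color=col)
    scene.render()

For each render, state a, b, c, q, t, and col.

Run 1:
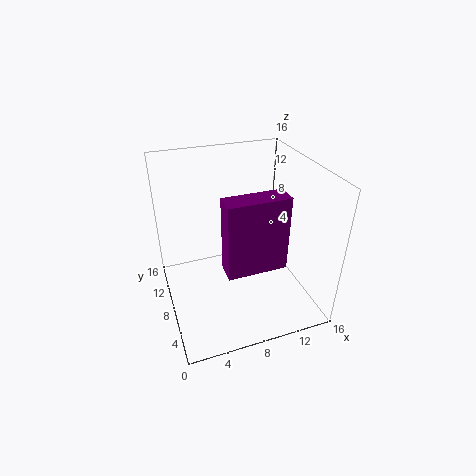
a = 4.5, b = 0.5, c = 9, q = 2, t = 7, col = 'purple'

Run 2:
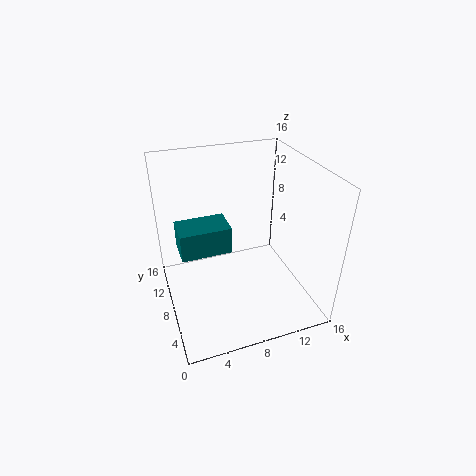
a = 1.5, b = 7, c = 7, q = 3.5, t = 3, col = 'teal'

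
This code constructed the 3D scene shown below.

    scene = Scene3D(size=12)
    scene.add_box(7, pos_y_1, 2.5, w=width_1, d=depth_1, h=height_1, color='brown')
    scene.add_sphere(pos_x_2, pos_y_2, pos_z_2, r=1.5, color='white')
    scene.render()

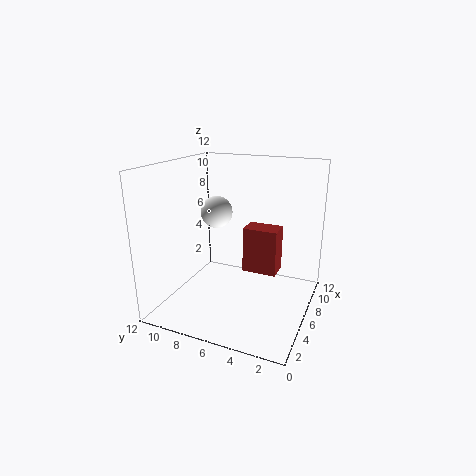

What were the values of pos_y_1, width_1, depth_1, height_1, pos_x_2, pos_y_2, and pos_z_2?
pos_y_1 = 3
width_1 = 2
depth_1 = 3
height_1 = 4
pos_x_2 = 9
pos_y_2 = 9.5
pos_z_2 = 7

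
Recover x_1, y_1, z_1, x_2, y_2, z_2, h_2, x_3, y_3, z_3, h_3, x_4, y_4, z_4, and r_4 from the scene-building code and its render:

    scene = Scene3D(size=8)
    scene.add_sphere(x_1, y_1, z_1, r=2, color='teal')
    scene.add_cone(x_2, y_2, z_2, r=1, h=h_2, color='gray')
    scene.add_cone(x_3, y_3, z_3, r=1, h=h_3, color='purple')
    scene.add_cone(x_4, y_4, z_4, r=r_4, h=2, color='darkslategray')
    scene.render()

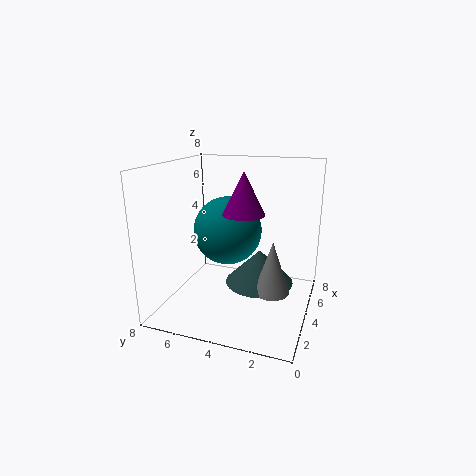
x_1 = 5; y_1 = 5; z_1 = 4; x_2 = 4; y_2 = 2; z_2 = 1; h_2 = 3; x_3 = 2; y_3 = 3; z_3 = 6; h_3 = 2; x_4 = 5; y_4 = 3; z_4 = 1; r_4 = 2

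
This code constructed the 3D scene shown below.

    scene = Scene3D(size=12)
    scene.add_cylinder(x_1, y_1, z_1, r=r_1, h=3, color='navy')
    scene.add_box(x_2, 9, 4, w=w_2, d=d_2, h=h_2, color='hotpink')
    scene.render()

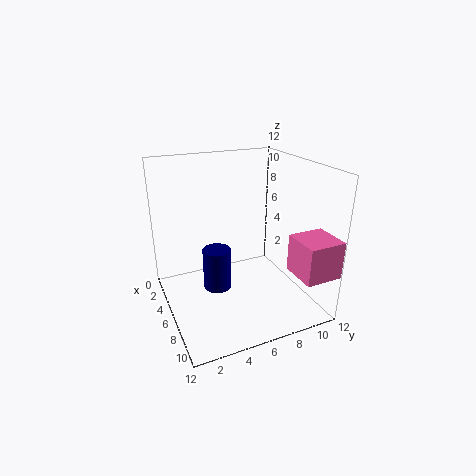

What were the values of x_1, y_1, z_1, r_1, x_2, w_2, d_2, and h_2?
x_1 = 9; y_1 = 3; z_1 = 4; r_1 = 1; x_2 = 9; w_2 = 3; d_2 = 3; h_2 = 3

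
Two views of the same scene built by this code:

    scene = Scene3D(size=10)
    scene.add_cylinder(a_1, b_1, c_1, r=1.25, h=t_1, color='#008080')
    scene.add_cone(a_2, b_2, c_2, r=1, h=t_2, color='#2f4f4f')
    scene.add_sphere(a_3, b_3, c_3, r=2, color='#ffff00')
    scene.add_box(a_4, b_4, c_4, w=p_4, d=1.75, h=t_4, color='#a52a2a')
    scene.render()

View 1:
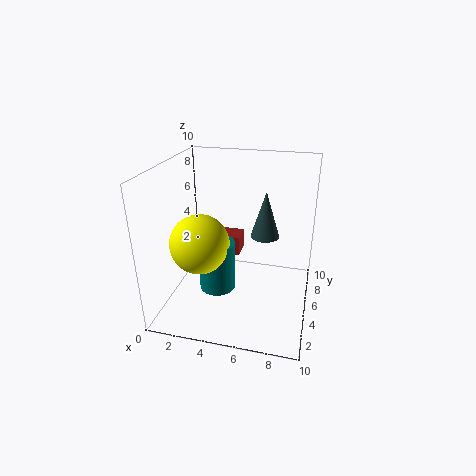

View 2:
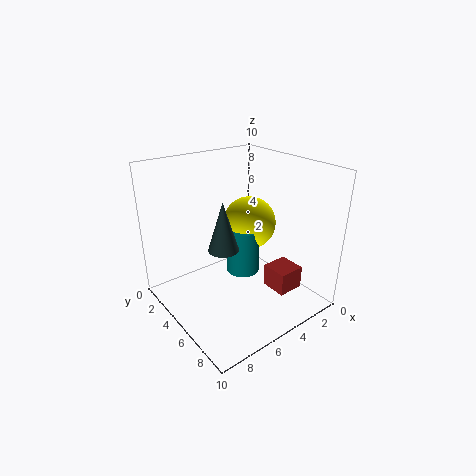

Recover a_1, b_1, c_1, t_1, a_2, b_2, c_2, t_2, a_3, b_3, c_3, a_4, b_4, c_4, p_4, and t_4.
a_1 = 3.75
b_1 = 4
c_1 = 1.5
t_1 = 3.5
a_2 = 6.75
b_2 = 5.75
c_2 = 5
t_2 = 3.25
a_3 = 2.75
b_3 = 3.5
c_3 = 5
a_4 = 2.75
b_4 = 7.25
c_4 = 2.25
p_4 = 1.75
t_4 = 1.5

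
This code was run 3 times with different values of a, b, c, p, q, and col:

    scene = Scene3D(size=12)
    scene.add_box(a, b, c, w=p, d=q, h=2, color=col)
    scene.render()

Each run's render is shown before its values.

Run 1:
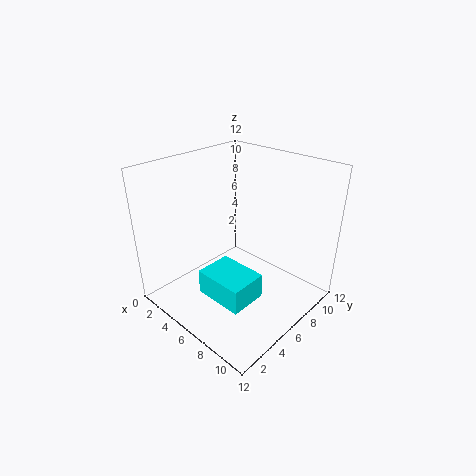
a = 5.5, b = 2, c = 2.5, p = 4, q = 3, col = 'cyan'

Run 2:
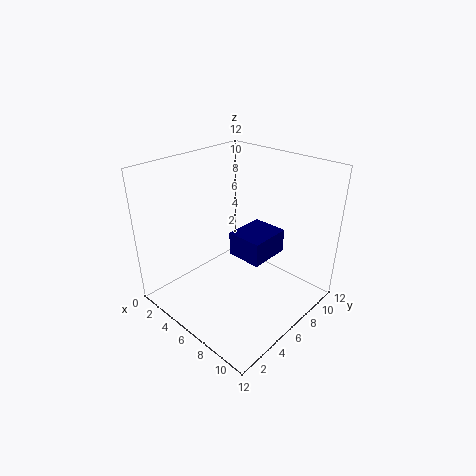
a = 5.5, b = 5.5, c = 4.5, p = 3, q = 3.5, col = 'navy'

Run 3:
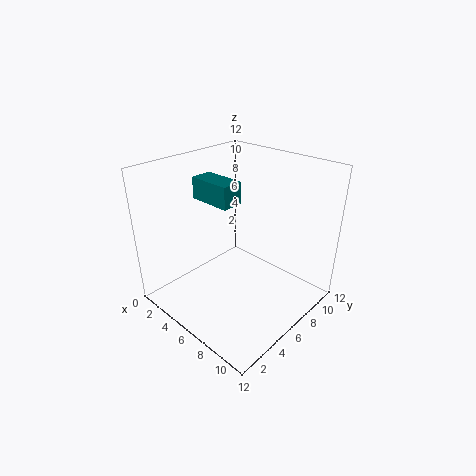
a = 0.5, b = 6, c = 8, p = 4, q = 2, col = 'teal'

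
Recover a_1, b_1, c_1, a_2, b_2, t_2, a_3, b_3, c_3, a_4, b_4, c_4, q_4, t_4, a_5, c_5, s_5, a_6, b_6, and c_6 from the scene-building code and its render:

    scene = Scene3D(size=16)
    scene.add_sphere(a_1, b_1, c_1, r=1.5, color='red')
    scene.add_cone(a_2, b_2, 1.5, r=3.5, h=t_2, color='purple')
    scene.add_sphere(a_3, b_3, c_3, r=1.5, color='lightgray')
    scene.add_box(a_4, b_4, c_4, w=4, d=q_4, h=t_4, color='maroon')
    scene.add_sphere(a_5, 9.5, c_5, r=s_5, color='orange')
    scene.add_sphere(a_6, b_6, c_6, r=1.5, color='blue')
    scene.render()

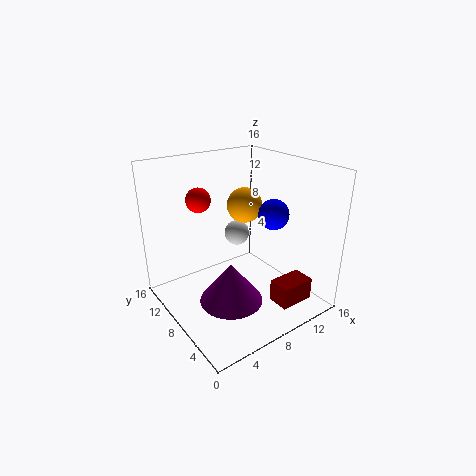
a_1 = 6.5, b_1 = 14, c_1 = 11, a_2 = 6, b_2 = 6.5, t_2 = 4.5, a_3 = 10, b_3 = 11, c_3 = 7, a_4 = 10, b_4 = 2, c_4 = 1, q_4 = 2.5, t_4 = 2.5, a_5 = 10, c_5 = 11, s_5 = 2, a_6 = 9, b_6 = 3.5, c_6 = 12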